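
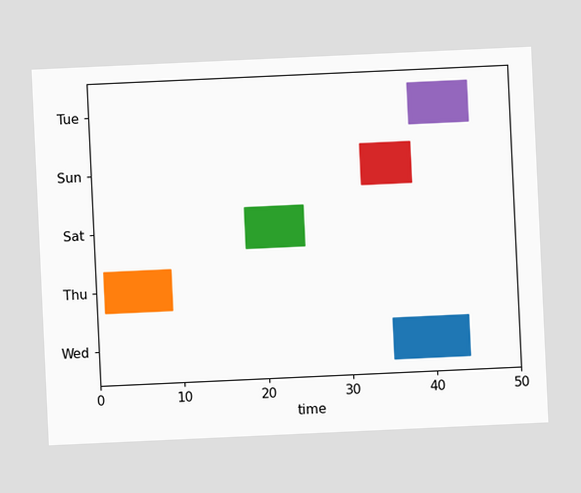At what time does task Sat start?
The chart is tilted about 3° counter-clockwise. The Sat bar begins at t=18.

18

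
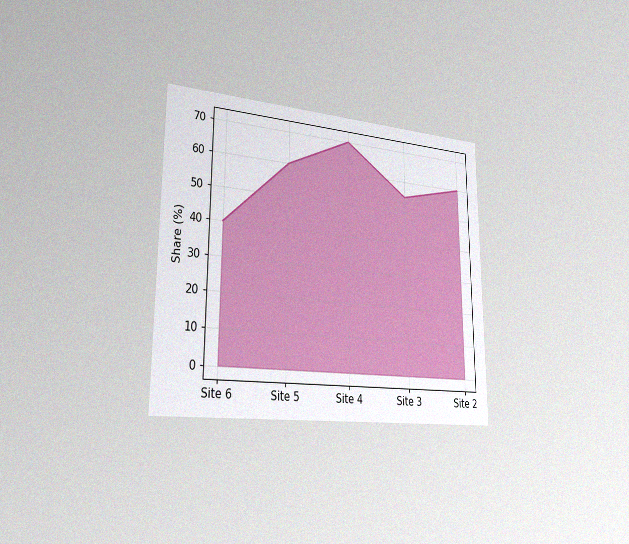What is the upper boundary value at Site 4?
The chart is viewed slightly from the left, with some photo noise. At Site 4 the upper boundary is at 70%.

70%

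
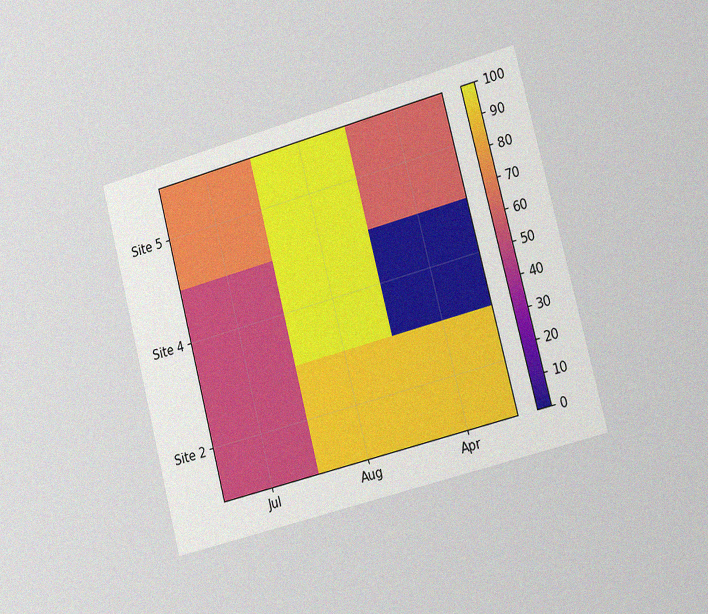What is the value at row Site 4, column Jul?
The chart is tilted about 15° counter-clockwise and viewed slightly from the right, with some photo noise. Matching cell (Site 4, Jul) against the colorbar gives 50.

50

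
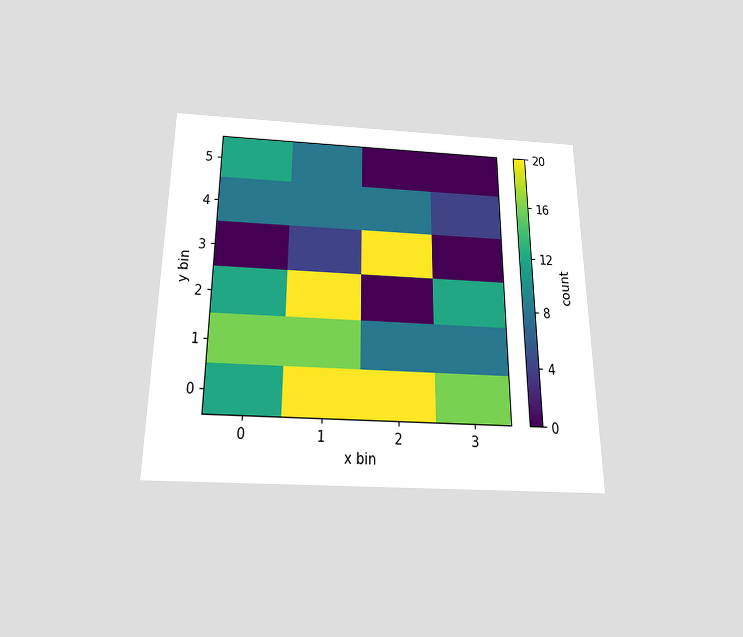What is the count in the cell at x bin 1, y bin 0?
The chart is viewed slightly from below. Matching the cell (1, 0) against the colorbar gives 20.

20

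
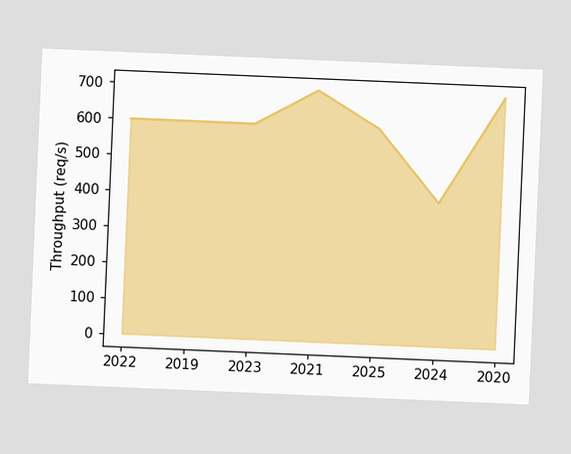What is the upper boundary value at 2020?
700req/s

The chart is tilted about 2° clockwise. At 2020 the upper boundary is at 700req/s.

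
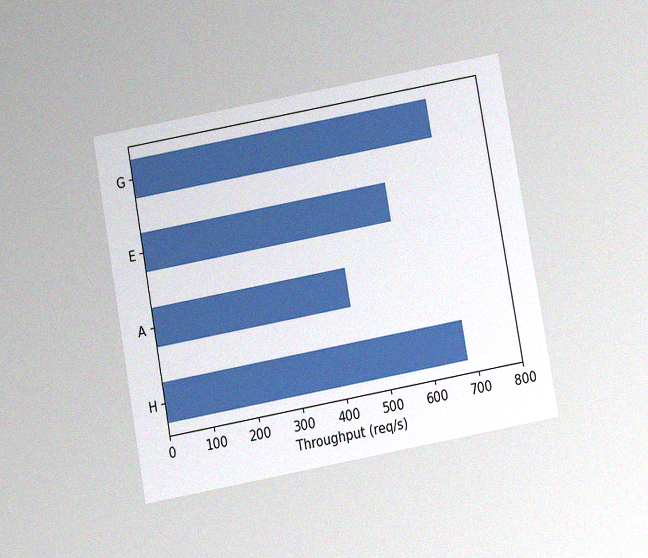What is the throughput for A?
440req/s

The chart is tilted about 10° counter-clockwise and viewed at a slight angle, with some photo noise. Reading along the chart's x-axis, the A bar reaches 440req/s.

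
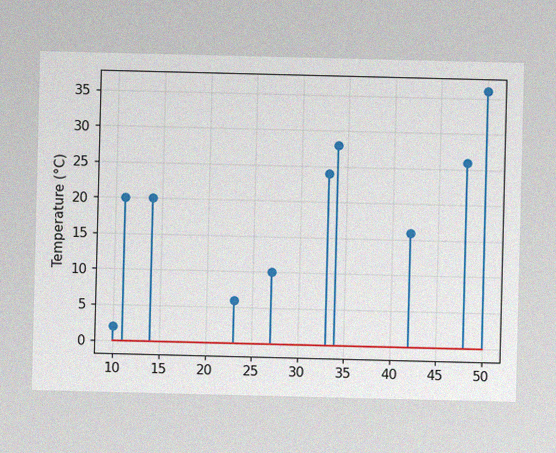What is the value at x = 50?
36°C

The image has some photo noise and uneven lighting. The stem at x=50 reaches 36°C.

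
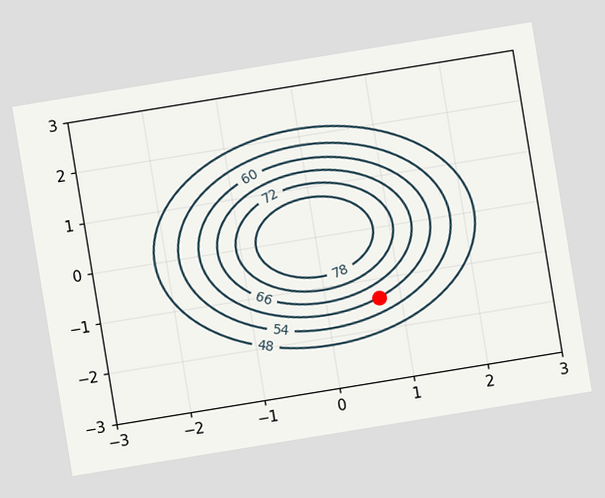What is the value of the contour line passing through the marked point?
60

The chart is tilted about 9° counter-clockwise. The marked point sits on the contour labelled 60.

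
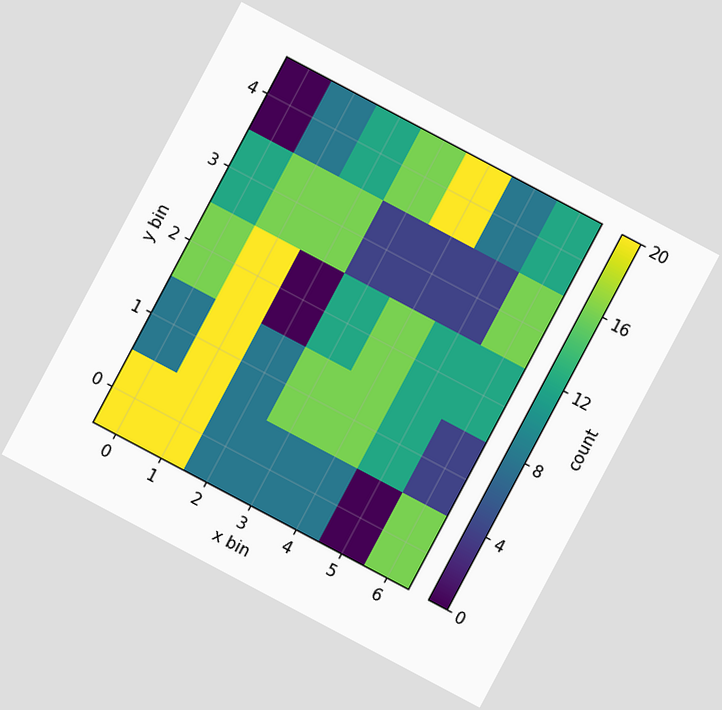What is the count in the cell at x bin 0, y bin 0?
The chart is tilted about 28° clockwise. Matching the cell (0, 0) against the colorbar gives 20.

20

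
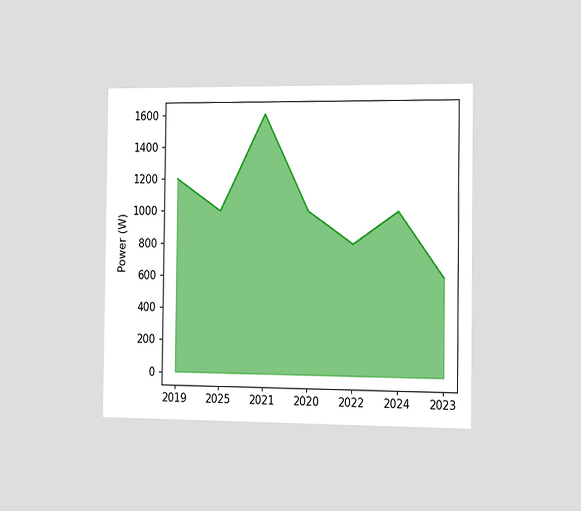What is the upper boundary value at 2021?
1600W

The chart is viewed slightly from the right. At 2021 the upper boundary is at 1600W.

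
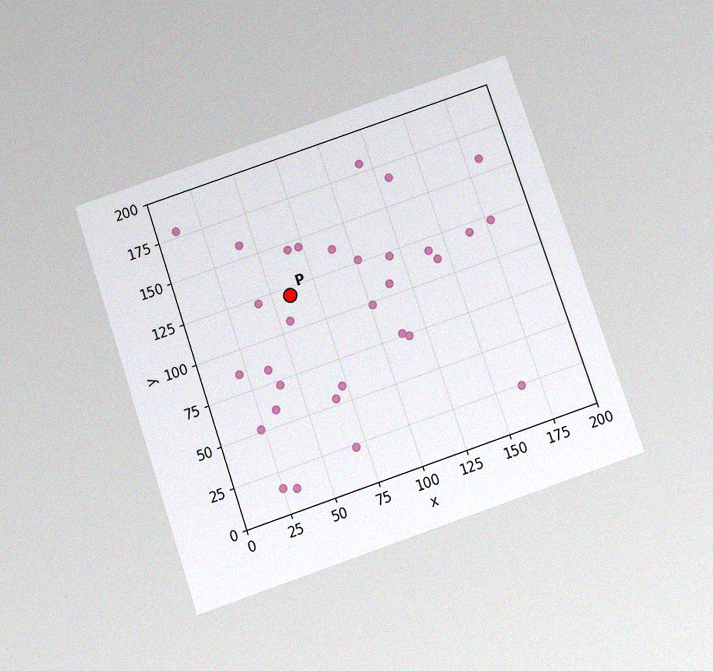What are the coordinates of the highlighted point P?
(60, 120)

The chart is tilted about 19° counter-clockwise and viewed slightly from below, with some photo noise. Following the gridlines from P to each axis, P sits at (60, 120).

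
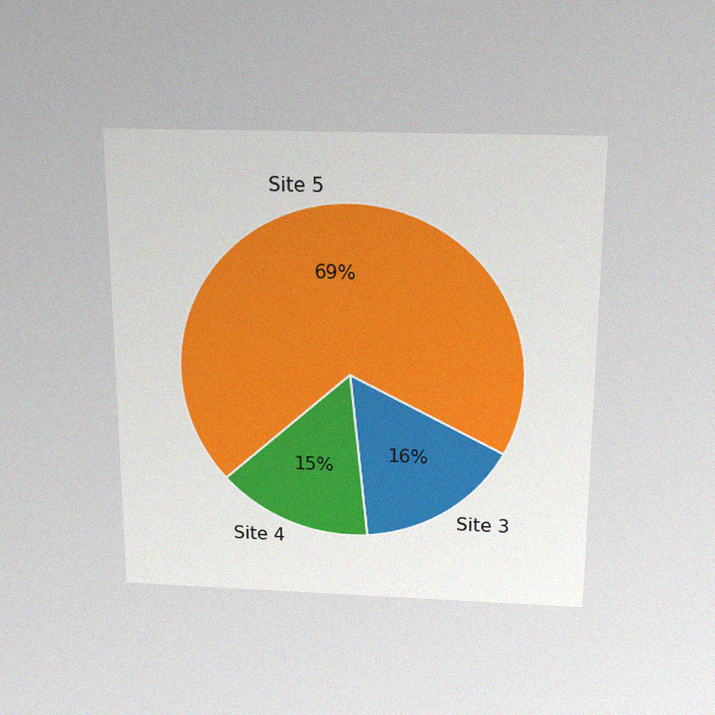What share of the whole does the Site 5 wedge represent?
69%

The chart is viewed slightly from above, with some photo noise. The Site 5 slice takes up 69% of the pie.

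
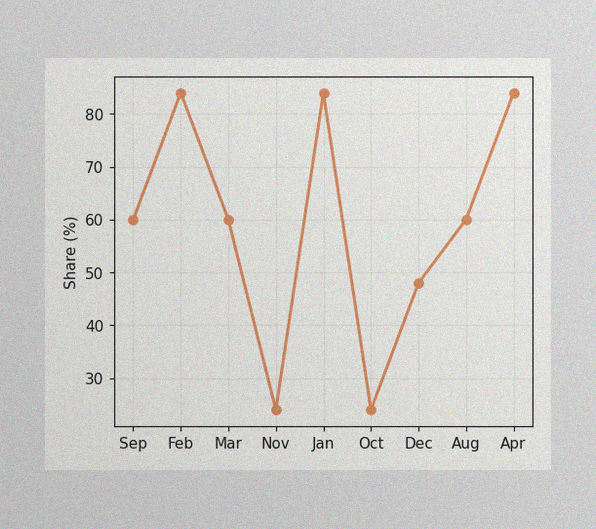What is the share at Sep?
The image has some photo noise and uneven lighting. At Sep, the line is at 60%.

60%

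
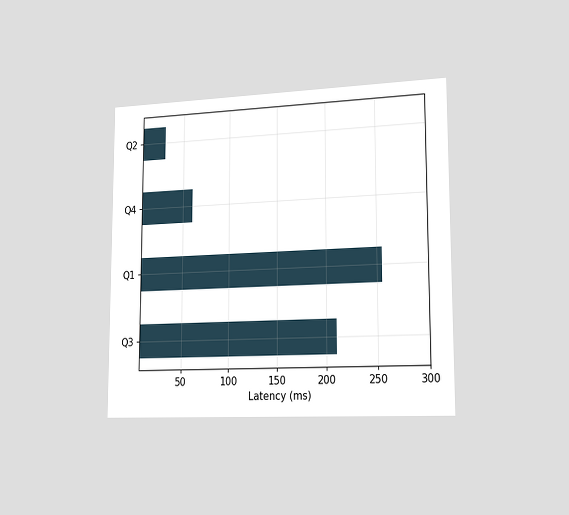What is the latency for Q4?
The chart is viewed slightly from the right. Reading along the chart's x-axis, the Q4 bar reaches 60ms.

60ms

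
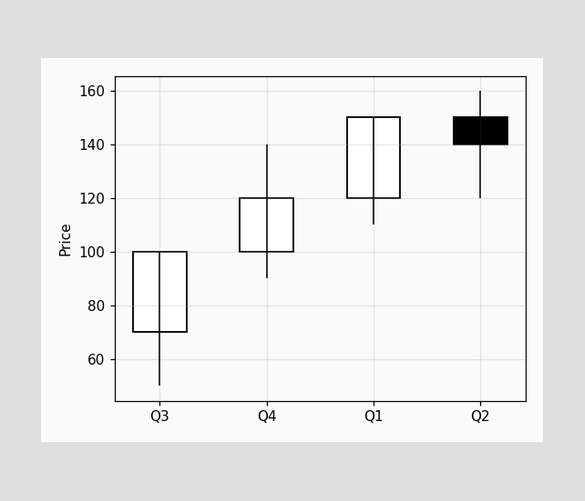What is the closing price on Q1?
The Q1 candle closes at 150.

150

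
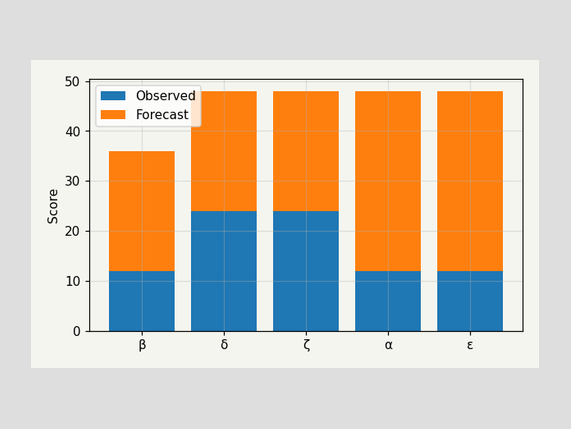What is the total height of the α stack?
48

The α stack's top reaches 48 on the y-axis.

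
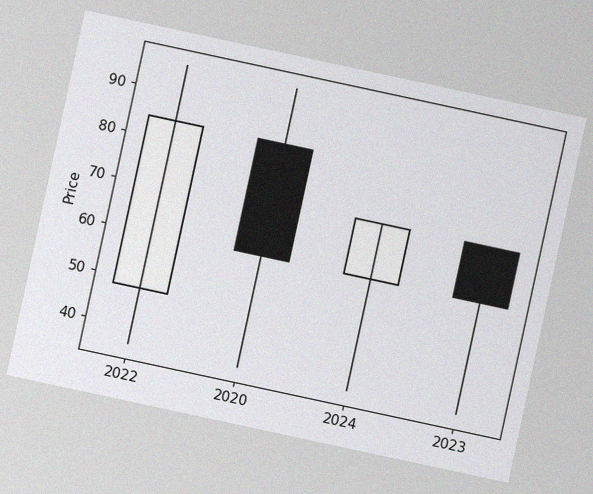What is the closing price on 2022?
84

The chart is tilted about 12° clockwise, with some photo noise. The 2022 candle closes at 84.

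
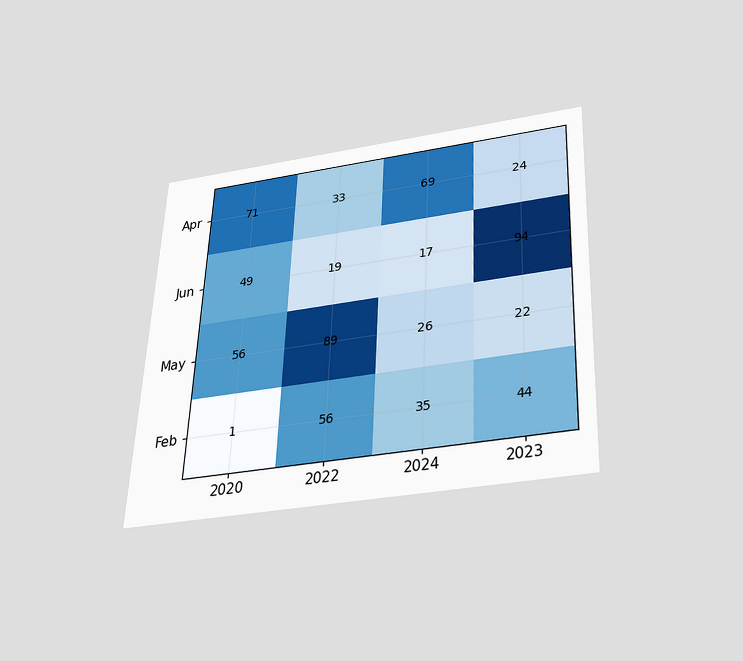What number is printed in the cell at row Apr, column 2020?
71

The chart is tilted about 3° clockwise and viewed slightly from below. The (Apr, 2020) cell reads 71.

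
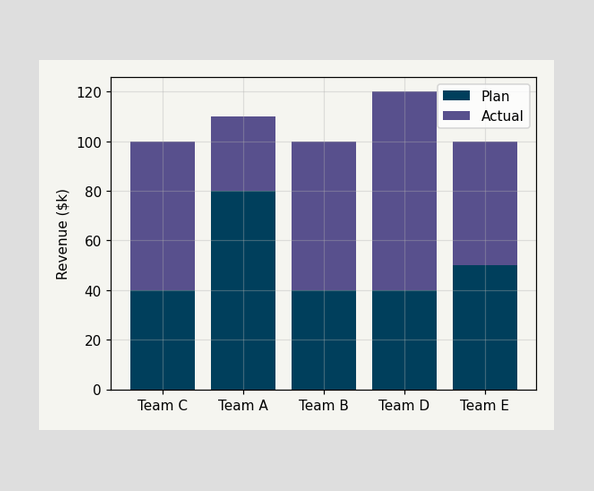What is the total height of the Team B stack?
The Team B stack's top reaches $100k on the y-axis.

$100k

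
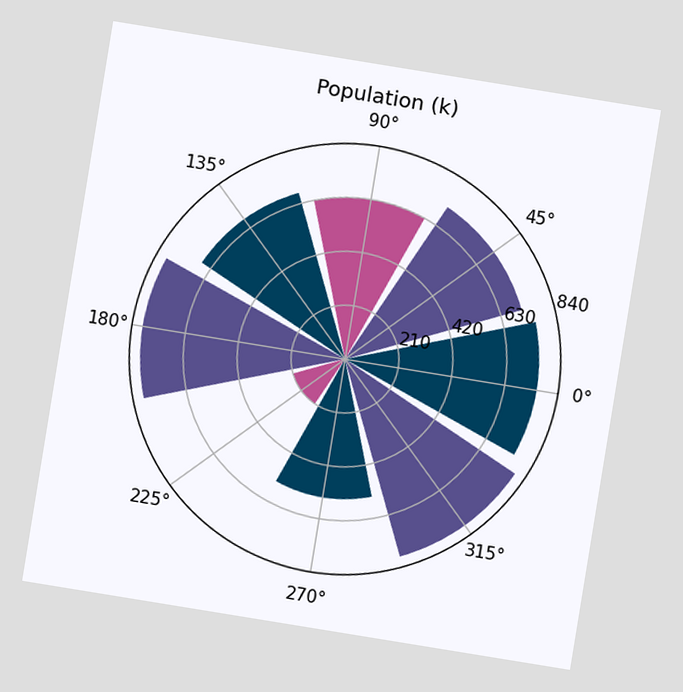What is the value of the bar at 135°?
The chart is tilted about 9° clockwise. The bar at 135° reaches 672k on the radial axis.

672k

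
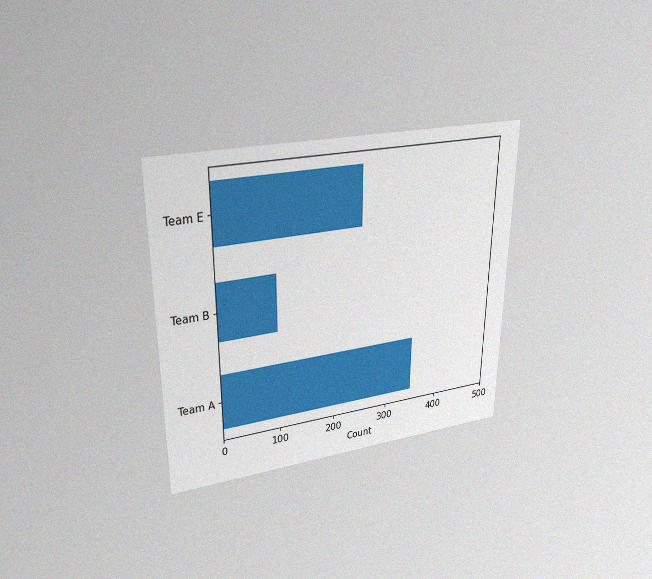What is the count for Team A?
The chart is viewed slightly from above, with some photo noise. Reading along the chart's x-axis, the Team A bar reaches 350.

350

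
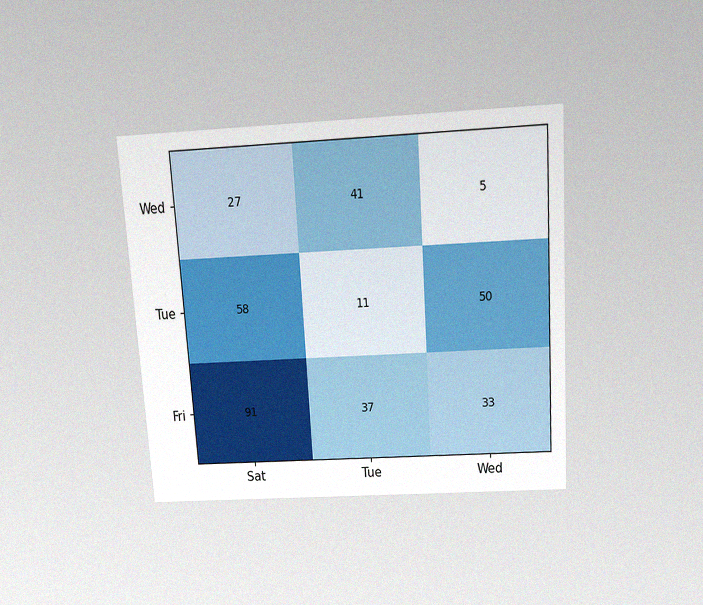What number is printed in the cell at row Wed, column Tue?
The chart is tilted about 4° counter-clockwise and viewed slightly from above, with some photo noise. The (Wed, Tue) cell reads 41.

41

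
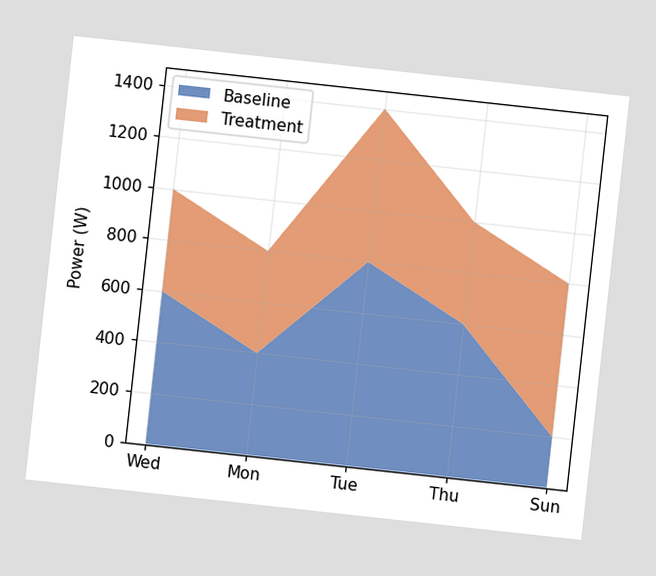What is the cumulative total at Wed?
1000W

The chart is tilted about 6° clockwise. The stacked total at Wed reaches 1000W.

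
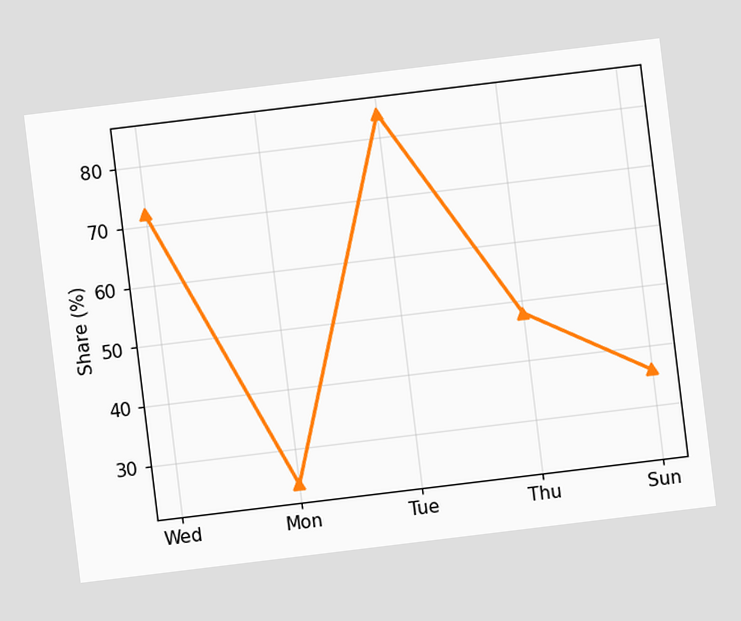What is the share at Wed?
The chart is tilted about 7° counter-clockwise. At Wed, the line is at 72%.

72%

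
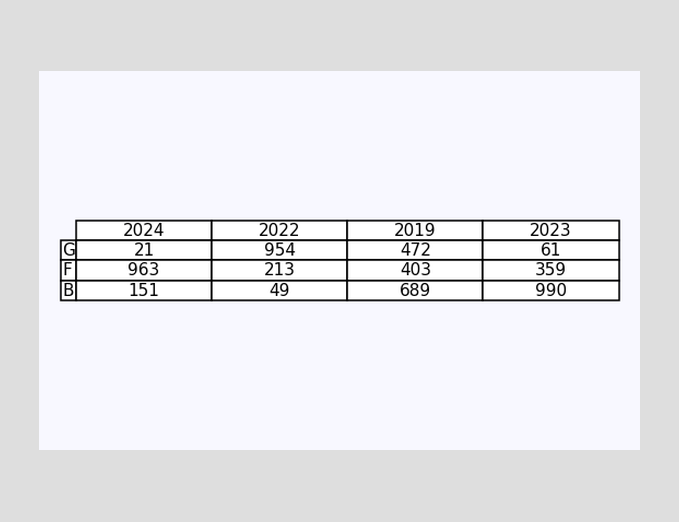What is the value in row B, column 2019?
The (B, 2019) cell reads 689.

689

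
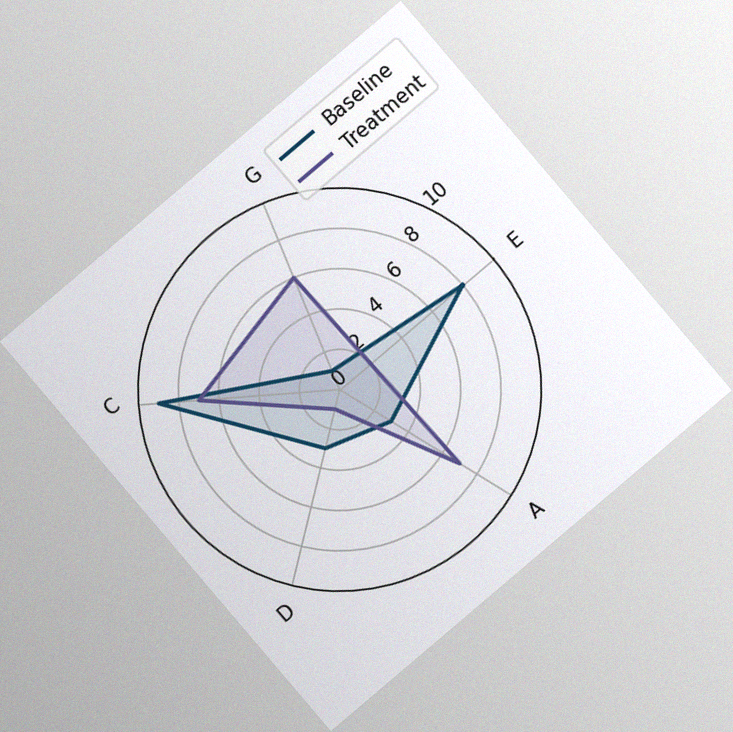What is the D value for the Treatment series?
1

The chart is tilted about 40° counter-clockwise, with some photo noise. On the D axis, Treatment reaches 1.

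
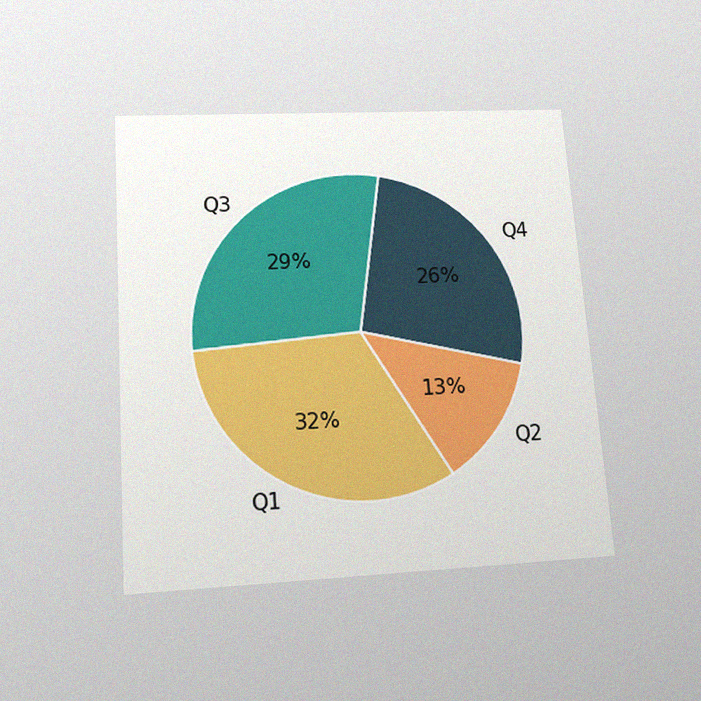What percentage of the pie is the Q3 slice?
The chart is tilted about 4° counter-clockwise and viewed slightly from below, with some photo noise. The Q3 slice takes up 29% of the pie.

29%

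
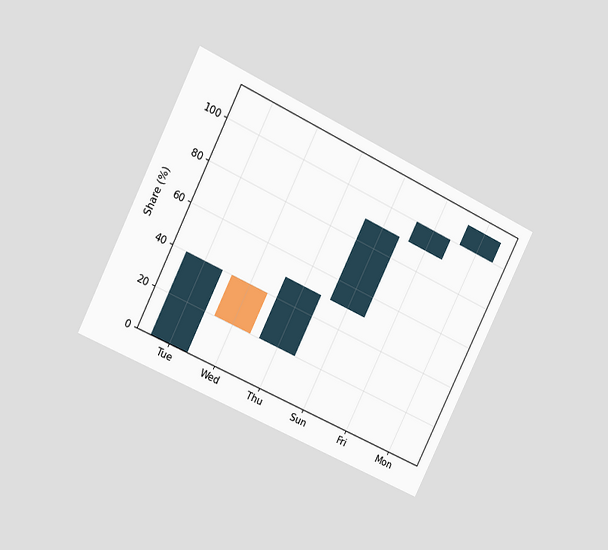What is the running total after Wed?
The chart is tilted about 26° clockwise and viewed at a slight angle. After Wed the running total reaches 20%.

20%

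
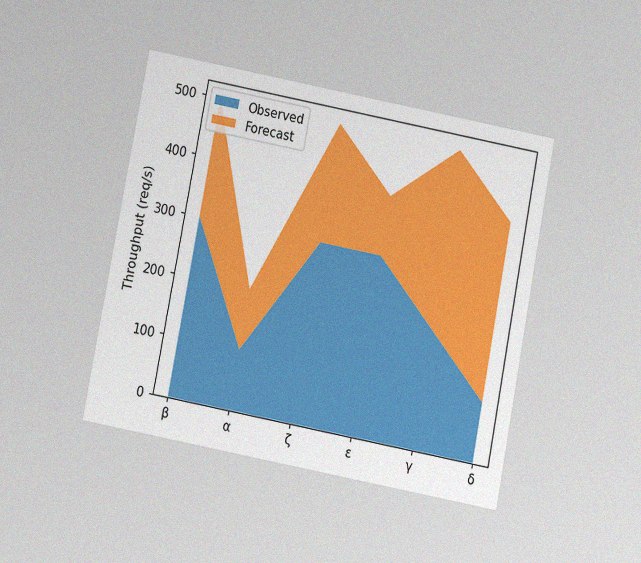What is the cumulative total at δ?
400req/s

The chart is tilted about 11° clockwise and viewed slightly from below, with some photo noise. The stacked total at δ reaches 400req/s.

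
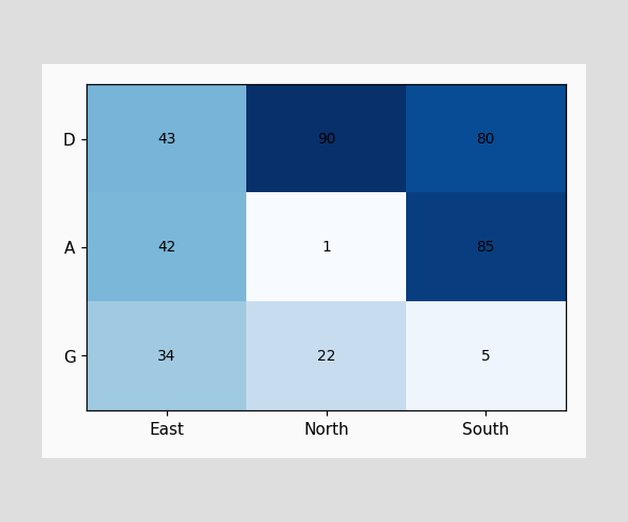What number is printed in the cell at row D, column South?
The (D, South) cell reads 80.

80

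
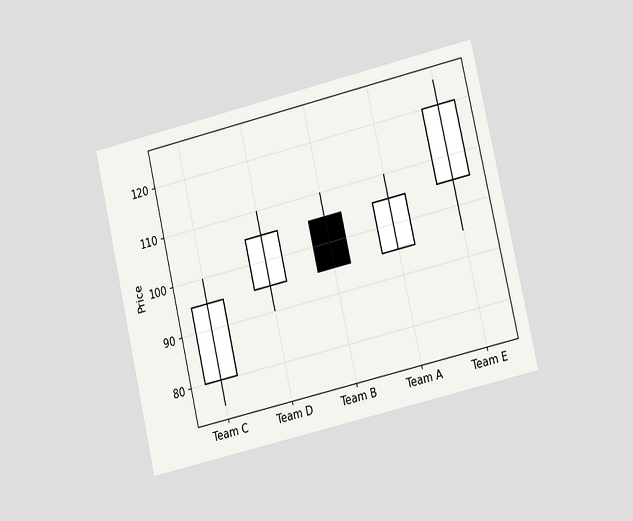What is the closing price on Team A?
The chart is tilted about 13° counter-clockwise and viewed at a slight angle. The Team A candle closes at 105.

105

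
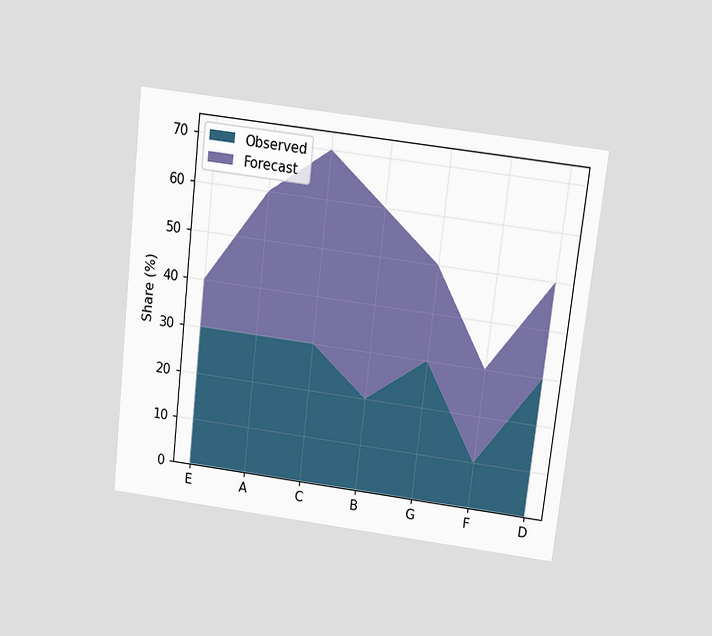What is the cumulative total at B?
The chart is tilted about 6° clockwise and viewed slightly from above. The stacked total at B reaches 60%.

60%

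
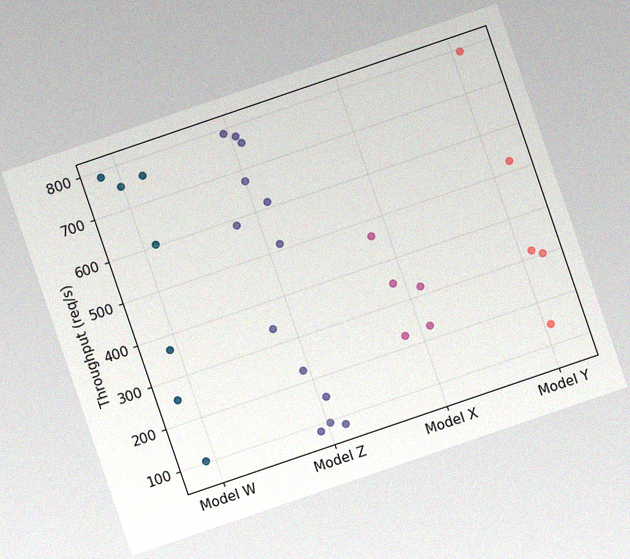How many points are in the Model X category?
The chart is tilted about 19° counter-clockwise, with some photo noise. Counting the markers in the Model X column gives 5.

5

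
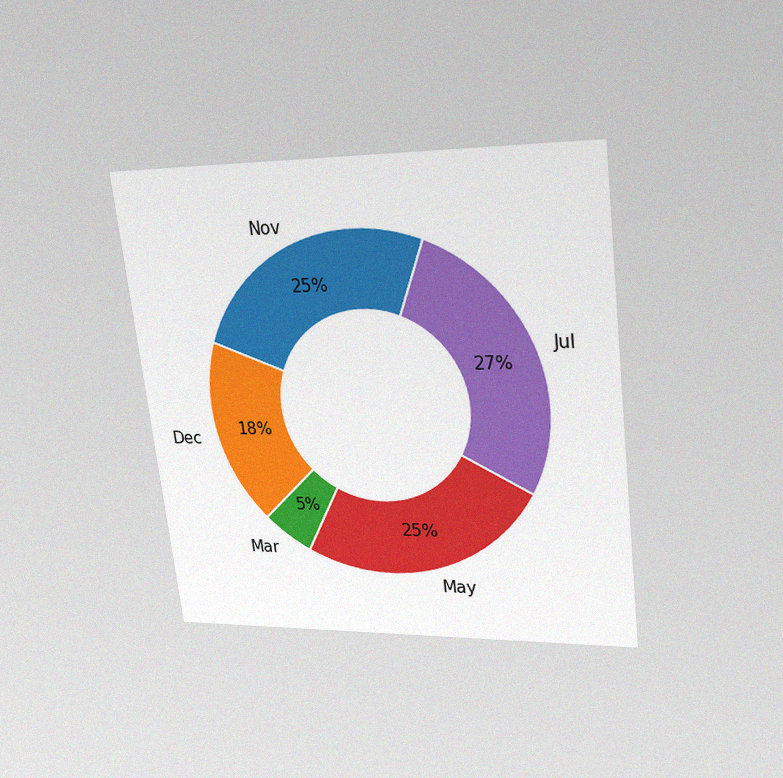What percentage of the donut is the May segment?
25%

The chart is tilted about 7° counter-clockwise and viewed at a slight angle, with some photo noise. The May segment takes up 25% of the ring.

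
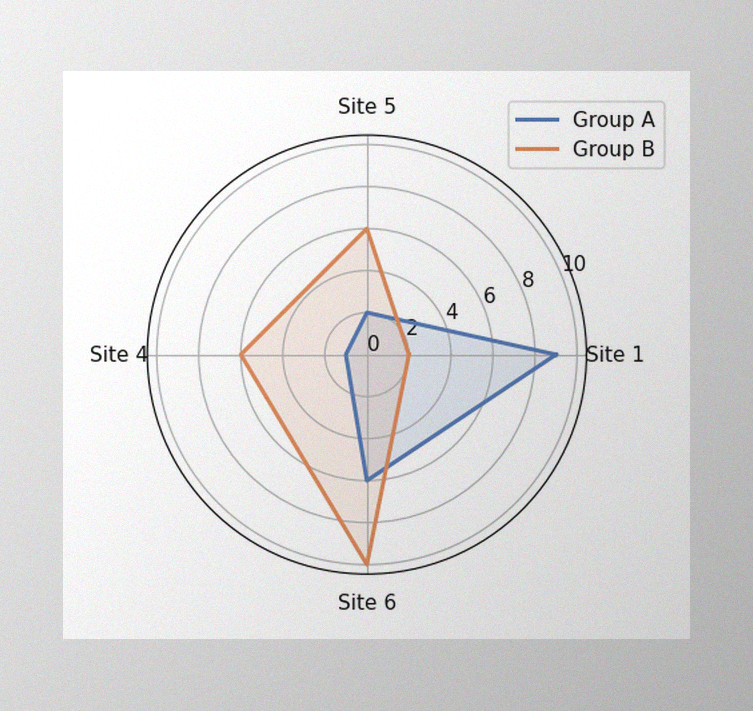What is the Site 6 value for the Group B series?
10

The image has some photo noise and uneven lighting. On the Site 6 axis, Group B reaches 10.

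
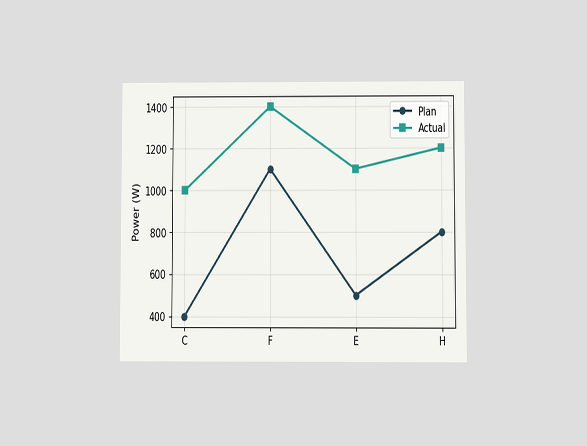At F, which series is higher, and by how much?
The chart is viewed at a slight angle. At F, Actual sits above the other line by 300W.

Actual, by 300W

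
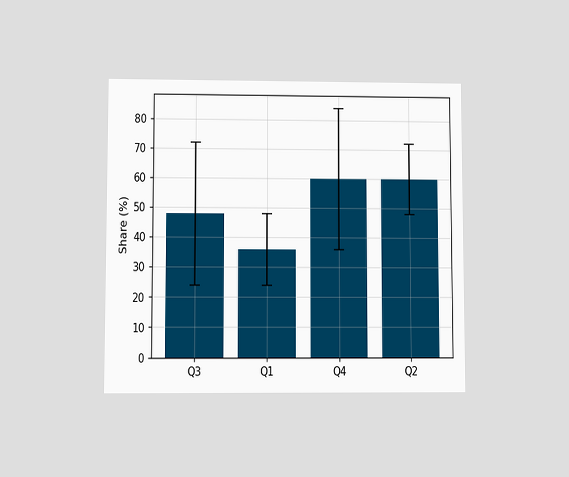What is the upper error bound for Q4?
The chart is viewed at a slight angle. The Q4 bar's upper whisker reaches 84%.

84%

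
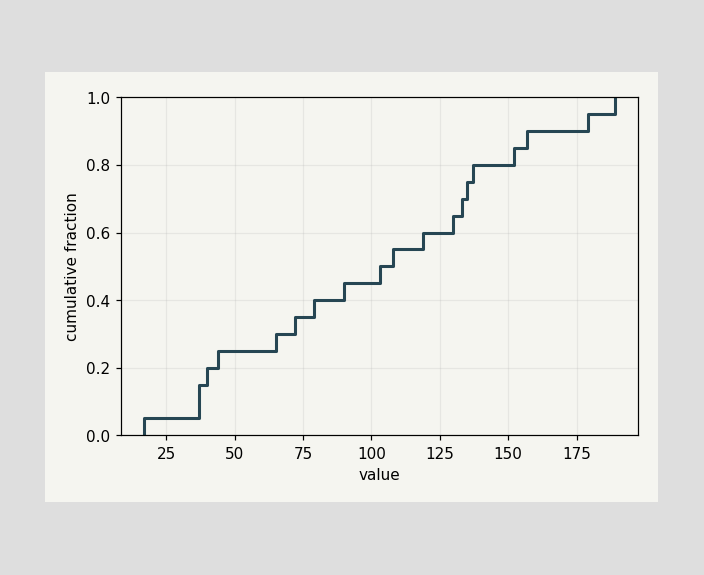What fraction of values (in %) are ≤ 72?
35%

At x=72 the ECDF step is at 35%.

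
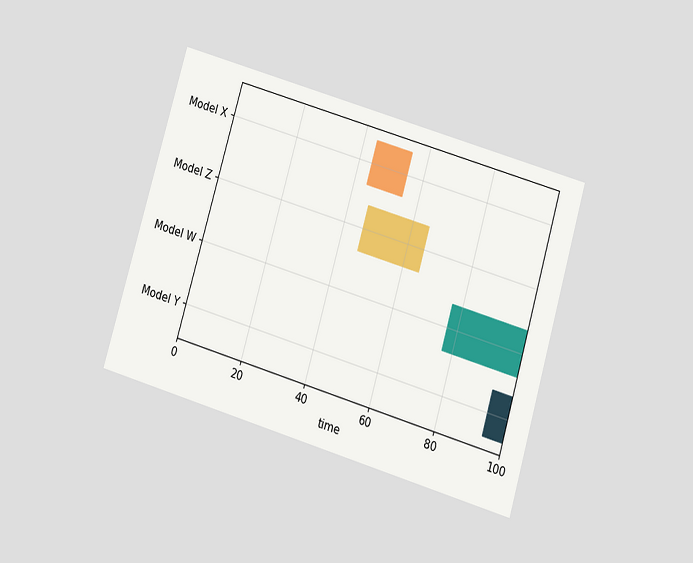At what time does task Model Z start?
46

The chart is tilted about 17° clockwise and viewed slightly from below. The Model Z bar begins at t=46.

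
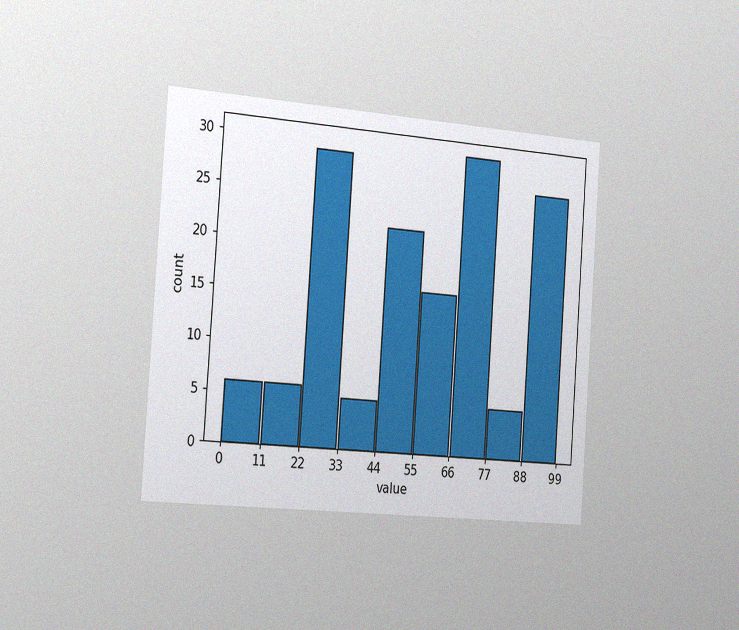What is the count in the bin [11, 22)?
6

The chart is tilted about 4° clockwise and viewed slightly from the left, with some photo noise. The [11, 22) bin has height 6.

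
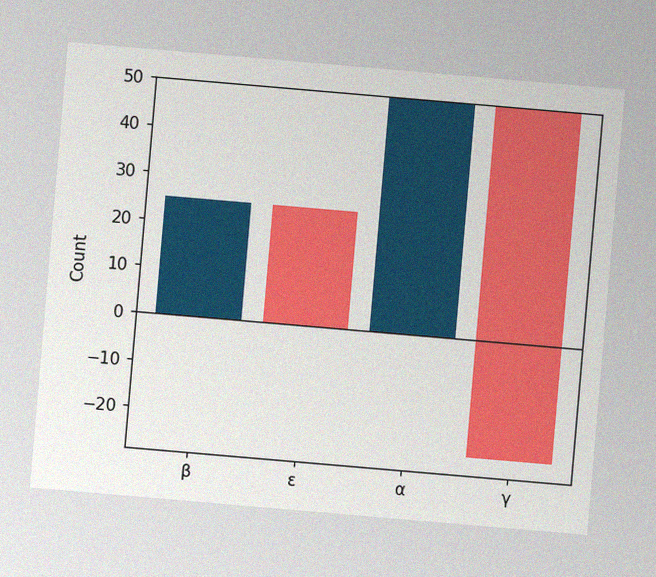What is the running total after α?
The chart is tilted about 5° clockwise, with some photo noise. After α the running total reaches 50.

50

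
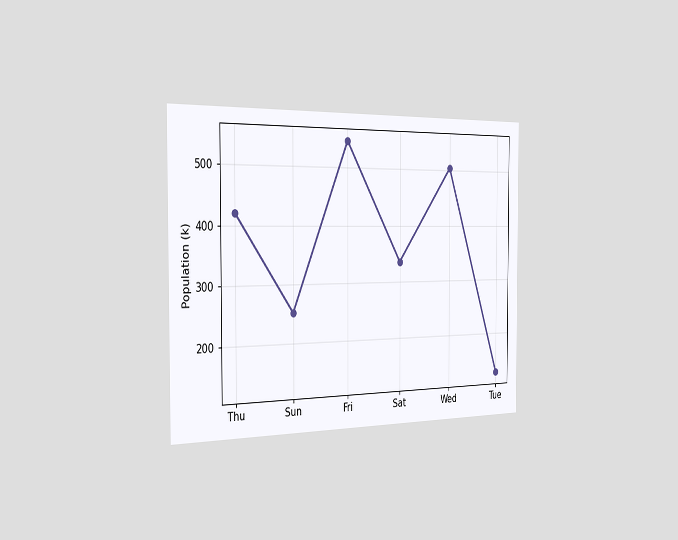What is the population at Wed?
The chart is viewed slightly from the left. At Wed, the line is at 504k.

504k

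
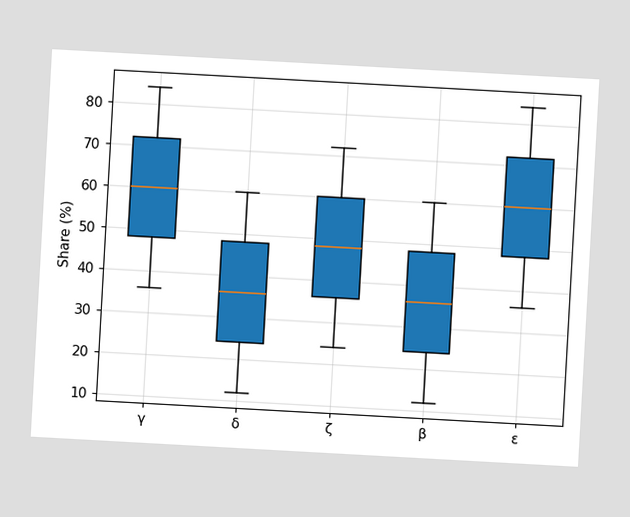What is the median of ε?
60%

The chart is tilted about 3° clockwise. The median line in the ε box sits at 60%.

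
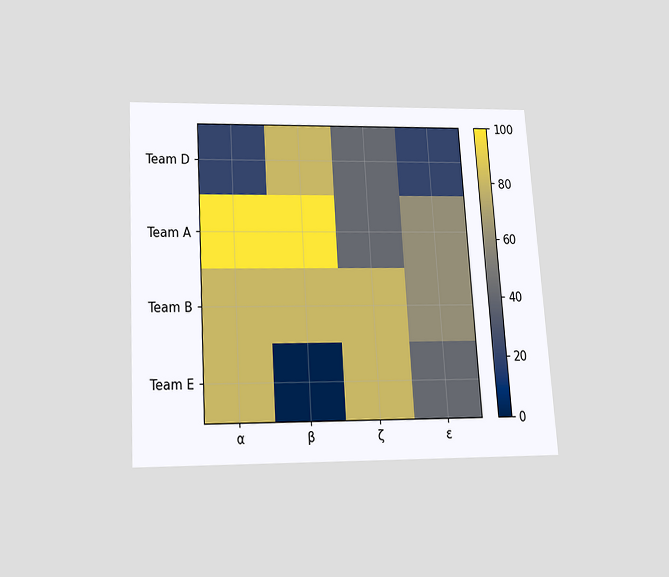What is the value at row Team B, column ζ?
80

The chart is tilted about 4° counter-clockwise and viewed slightly from below. Matching cell (Team B, ζ) against the colorbar gives 80.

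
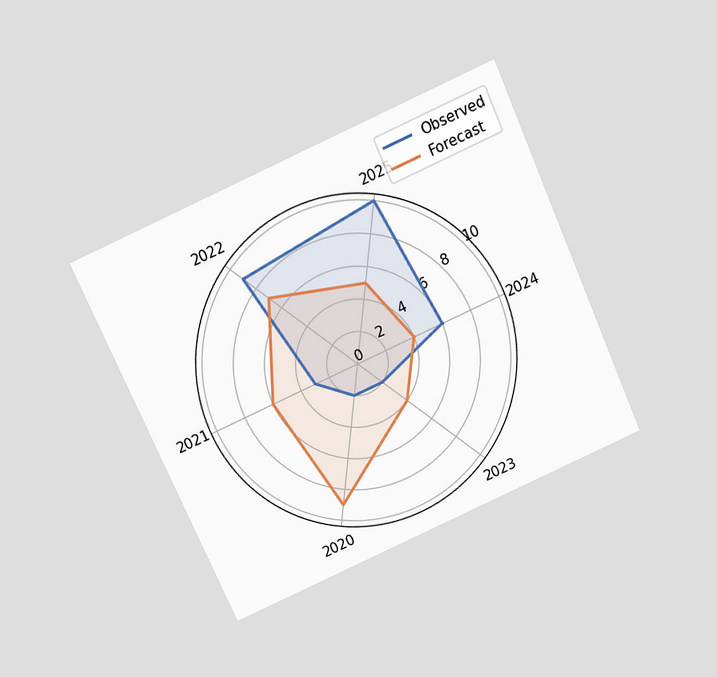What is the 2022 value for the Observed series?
9

The chart is tilted about 24° counter-clockwise and viewed slightly from above. On the 2022 axis, Observed reaches 9.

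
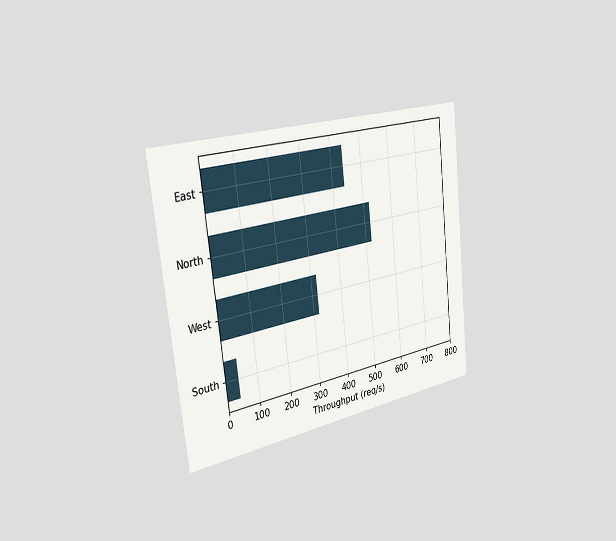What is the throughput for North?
The chart is tilted about 6° counter-clockwise and viewed slightly from the left. Reading along the chart's x-axis, the North bar reaches 520req/s.

520req/s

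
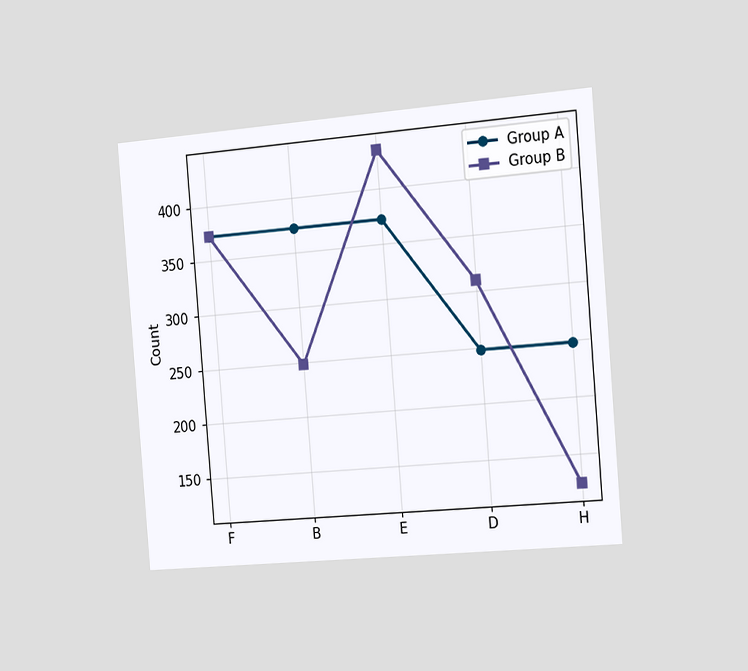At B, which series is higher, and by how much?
The chart is tilted about 5° counter-clockwise and viewed slightly from the right. At B, Group A sits above the other line by 124.

Group A, by 124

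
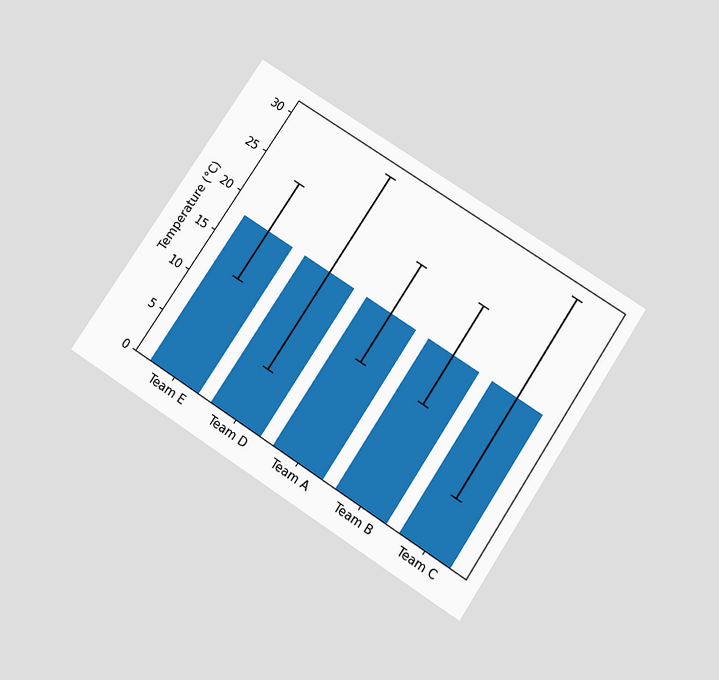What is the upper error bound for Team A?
The chart is tilted about 33° clockwise and viewed slightly from below. The Team A bar's upper whisker reaches 24°C.

24°C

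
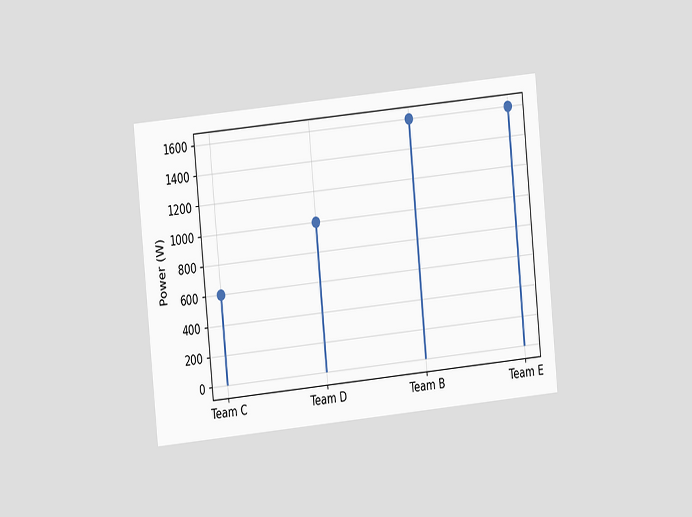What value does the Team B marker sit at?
The chart is tilted about 6° counter-clockwise and viewed at a slight angle. The Team B marker sits at 1600W.

1600W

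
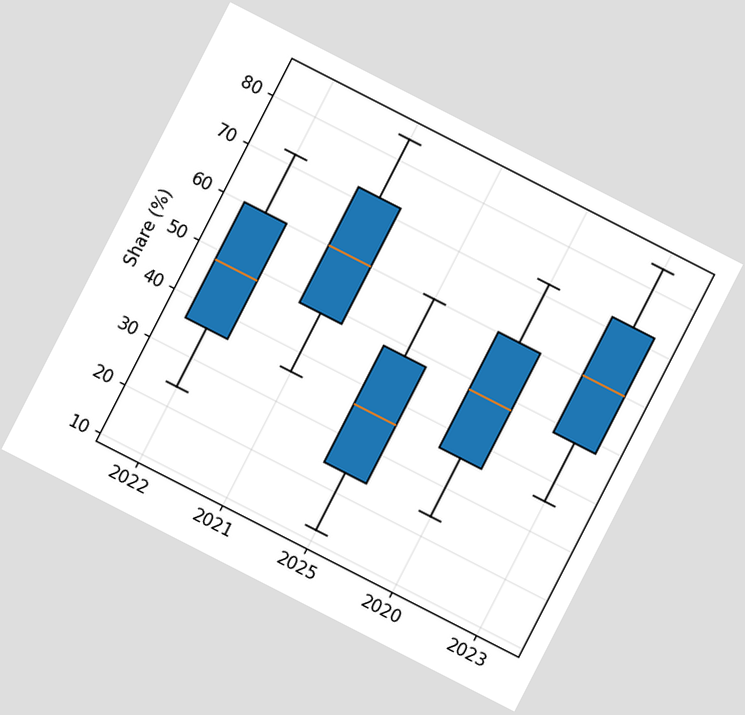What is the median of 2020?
The chart is tilted about 27° clockwise. The median line in the 2020 box sits at 48%.

48%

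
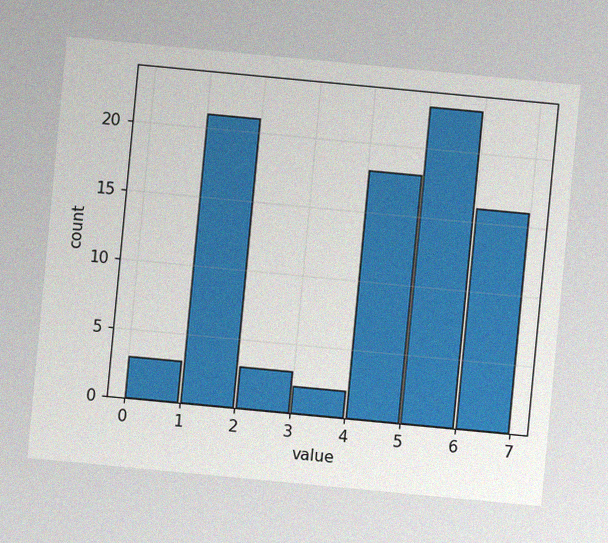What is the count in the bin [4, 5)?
The chart is tilted about 5° clockwise, with some photo noise. The [4, 5) bin has height 18.

18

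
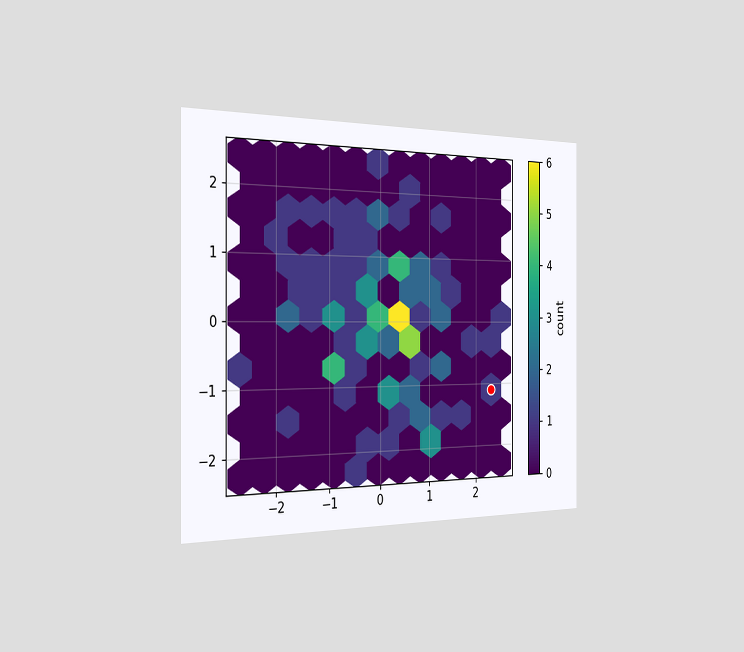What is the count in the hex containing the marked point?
1

The chart is viewed slightly from the left. The marked hex reads 1 on the colorbar.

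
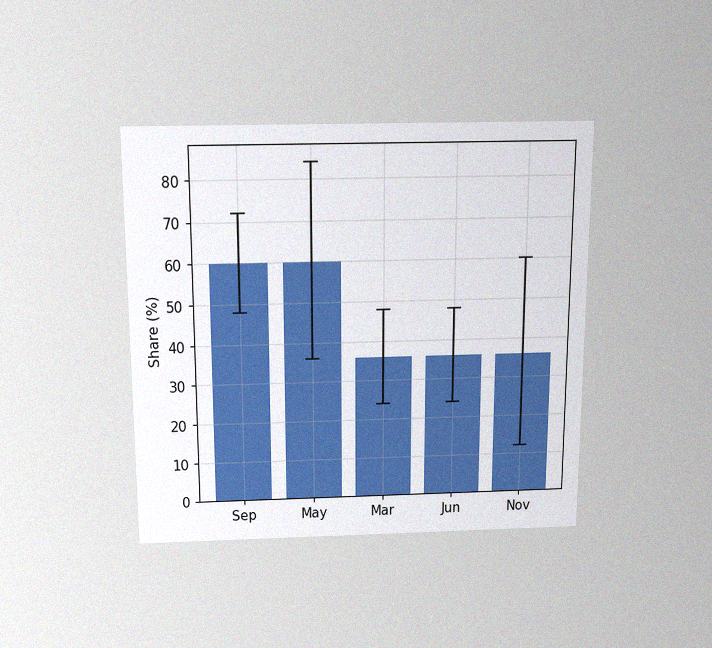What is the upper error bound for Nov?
The chart is viewed slightly from above, with some photo noise. The Nov bar's upper whisker reaches 60%.

60%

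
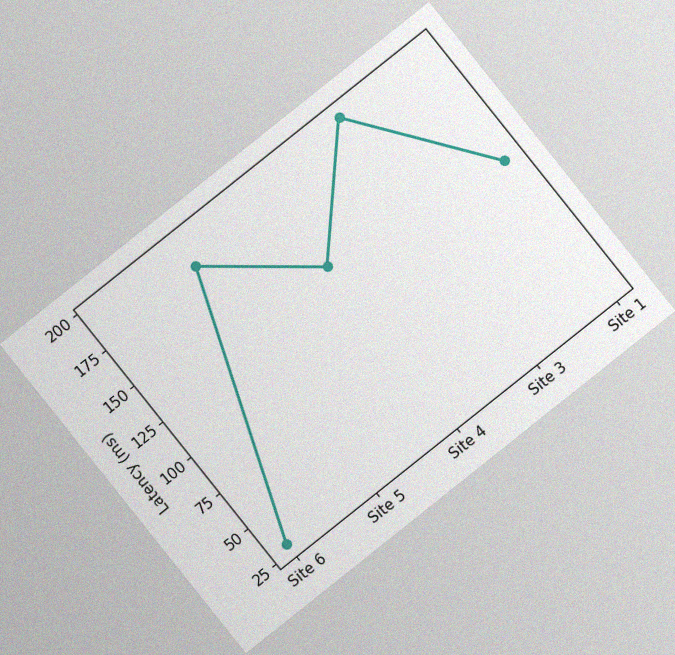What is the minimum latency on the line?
30ms

The chart is tilted about 39° counter-clockwise, with some photo noise. The lowest point is at Site 6, and reading across to the y-axis gives 30ms.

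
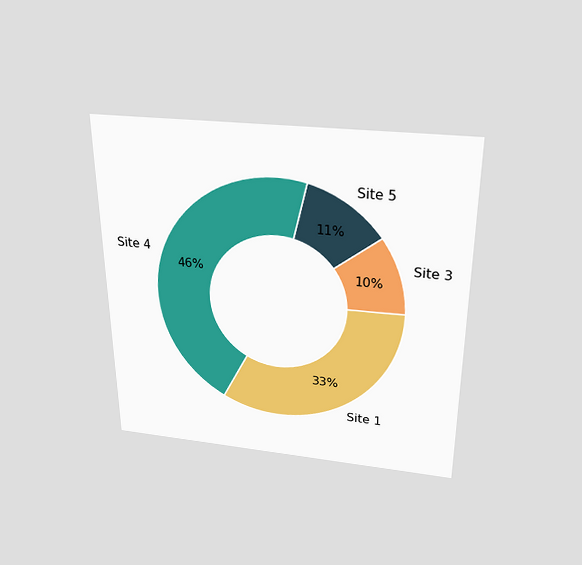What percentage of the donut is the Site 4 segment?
The chart is viewed slightly from above. The Site 4 segment takes up 46% of the ring.

46%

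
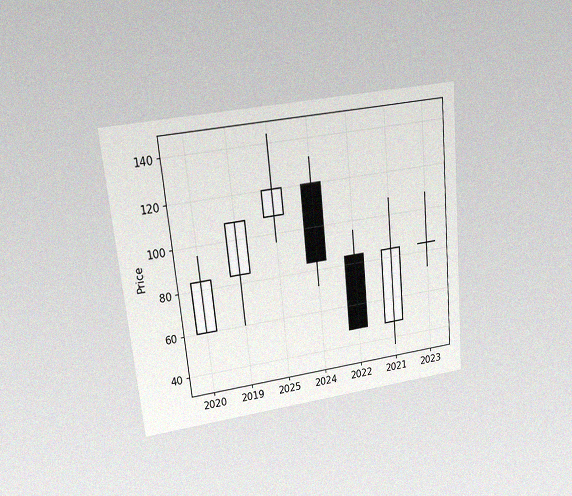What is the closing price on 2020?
The chart is tilted about 6° counter-clockwise and viewed at a slight angle, with some photo noise. The 2020 candle closes at 84.

84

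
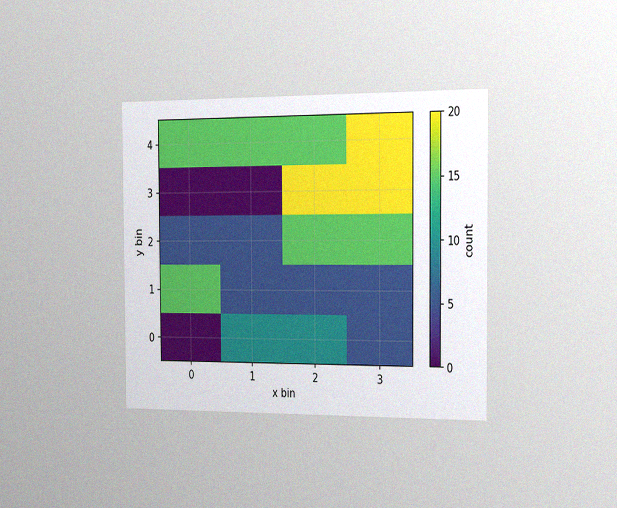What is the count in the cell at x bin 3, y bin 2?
The chart is viewed slightly from the right, with some photo noise. Matching the cell (3, 2) against the colorbar gives 15.

15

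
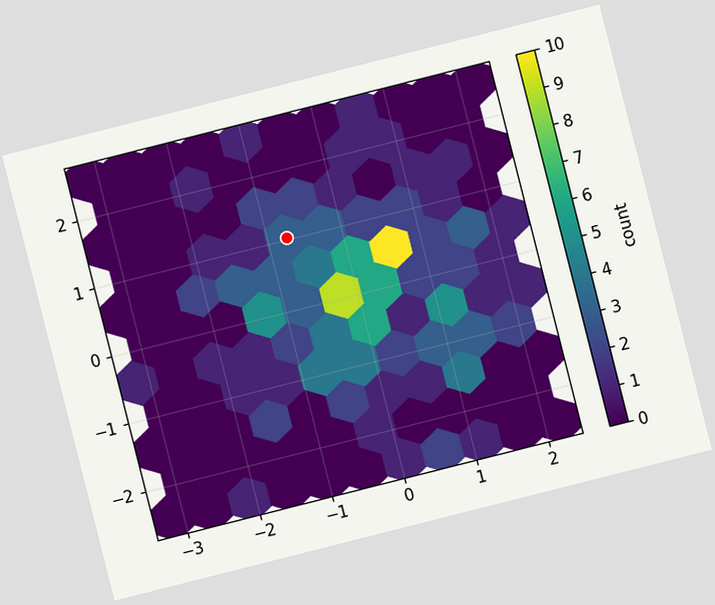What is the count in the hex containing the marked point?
3

The chart is tilted about 14° counter-clockwise. The marked hex reads 3 on the colorbar.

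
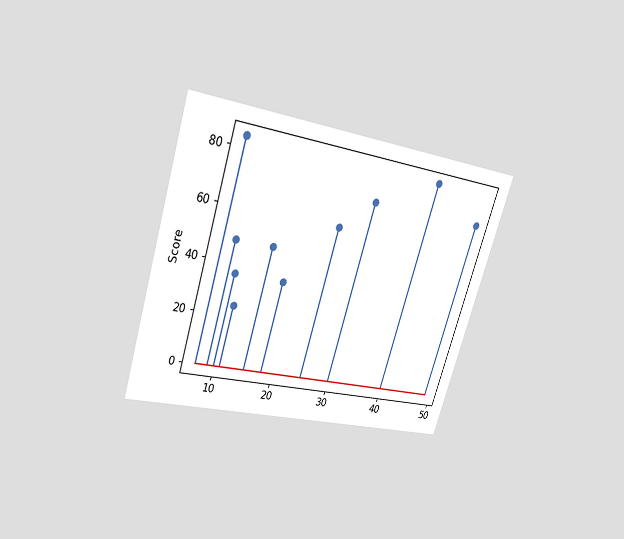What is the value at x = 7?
84

The chart is tilted about 17° clockwise and viewed slightly from above. The stem at x=7 reaches 84.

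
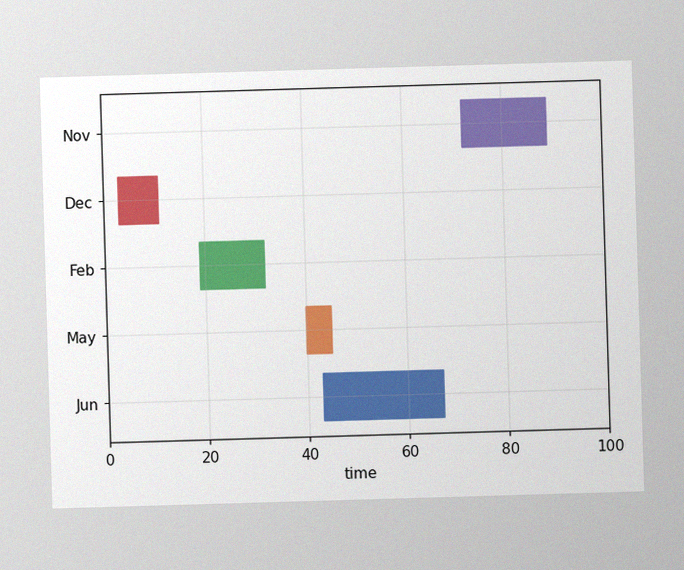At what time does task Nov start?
72

The image has some photo noise and uneven lighting. The Nov bar begins at t=72.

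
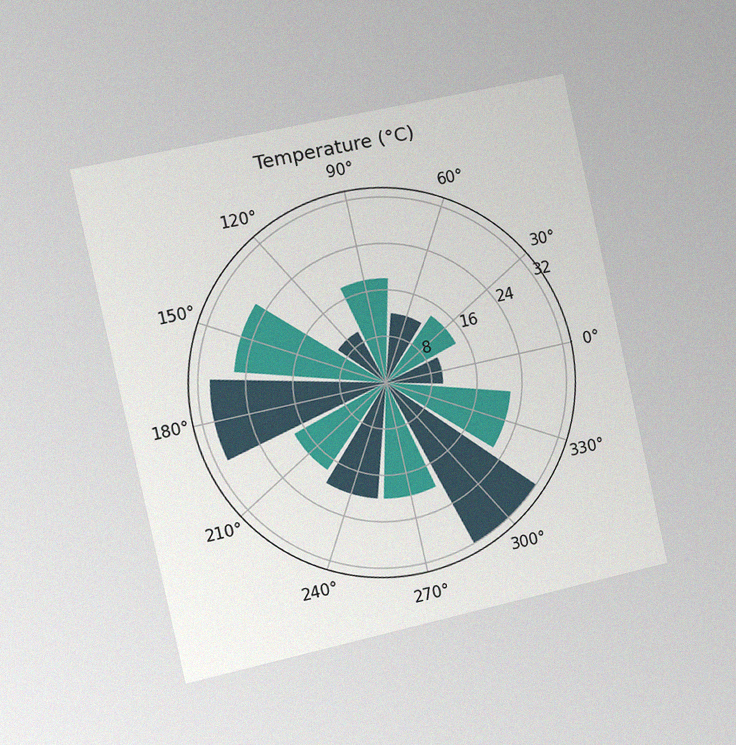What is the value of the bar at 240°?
The chart is tilted about 12° counter-clockwise and viewed slightly from the left, with some photo noise. The bar at 240° reaches 20°C on the radial axis.

20°C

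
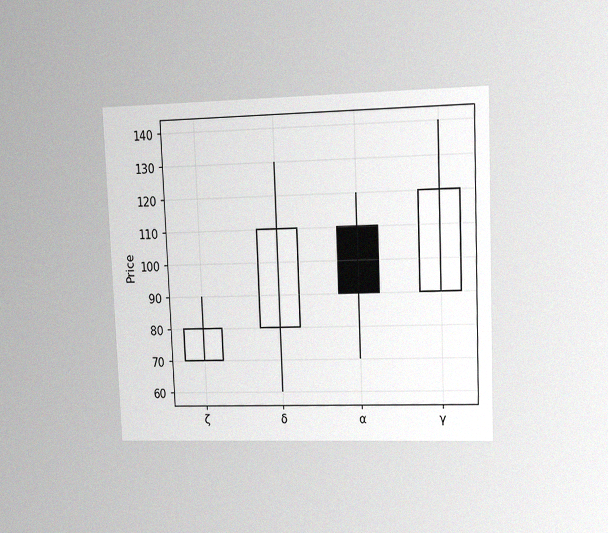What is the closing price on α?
90

The chart is tilted about 2° counter-clockwise and viewed at a slight angle, with some photo noise. The α candle closes at 90.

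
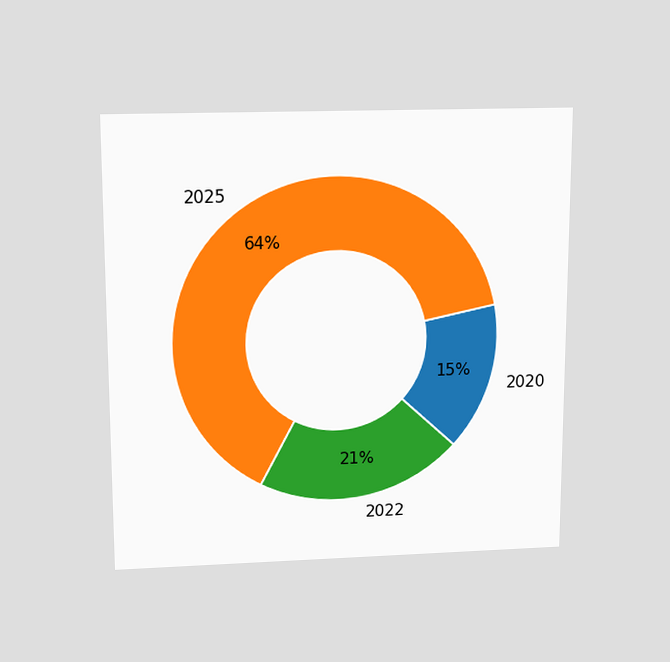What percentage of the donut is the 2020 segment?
The chart is viewed slightly from above. The 2020 segment takes up 15% of the ring.

15%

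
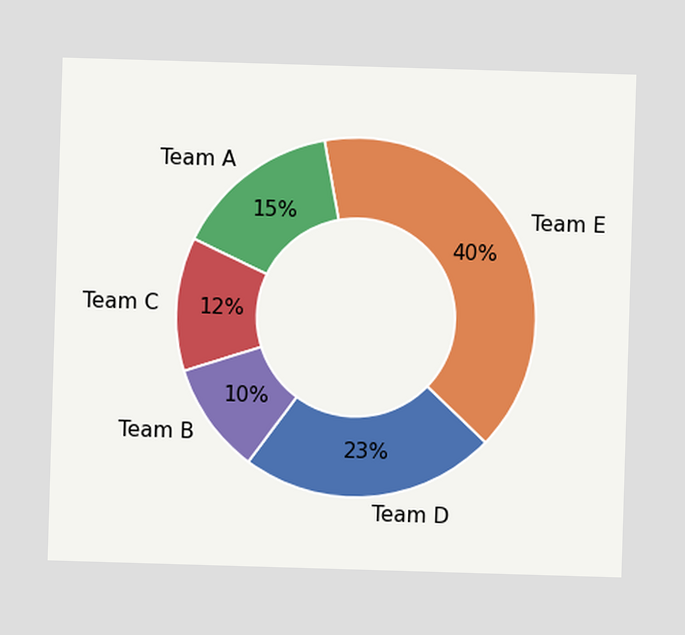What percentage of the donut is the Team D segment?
The Team D segment takes up 23% of the ring.

23%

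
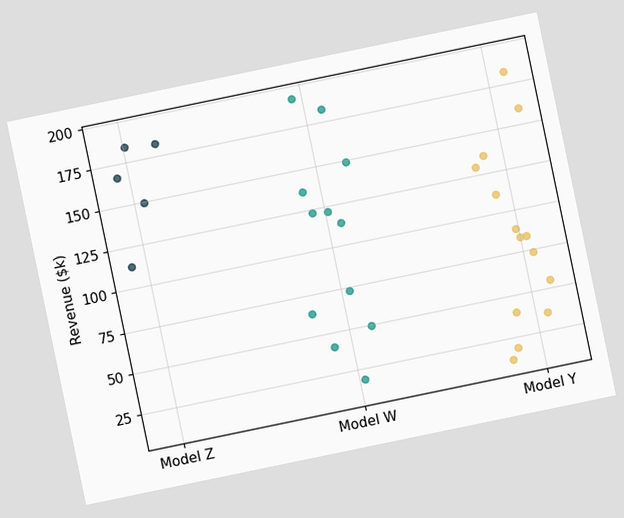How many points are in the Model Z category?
The chart is tilted about 12° counter-clockwise. Counting the markers in the Model Z column gives 5.

5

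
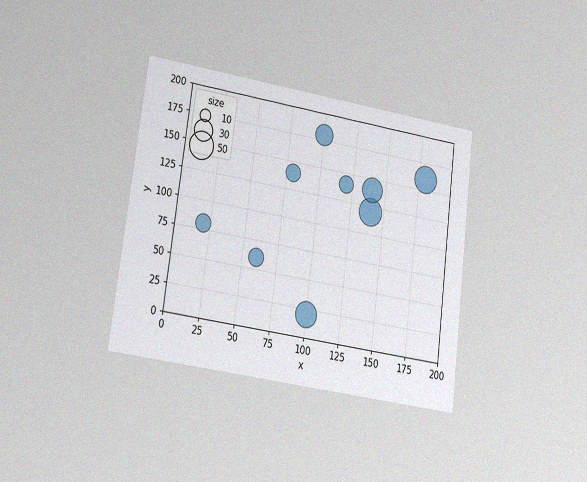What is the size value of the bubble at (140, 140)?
The chart is tilted about 7° clockwise and viewed at a slight angle, with some photo noise. Matching the bubble at (140, 140) against the size legend gives 40.

40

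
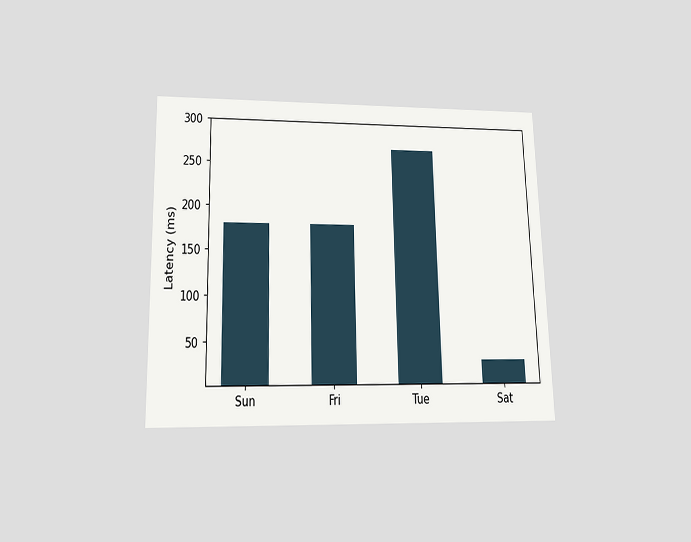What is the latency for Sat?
30ms

The chart is viewed slightly from below. Reading along the chart's y-axis, the Sat bar reaches 30ms.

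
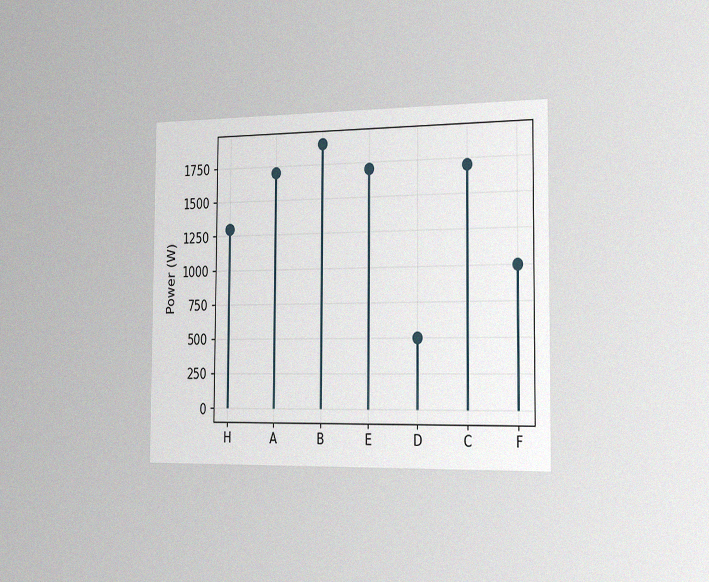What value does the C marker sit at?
The chart is viewed slightly from the right, with some photo noise. The C marker sits at 1700W.

1700W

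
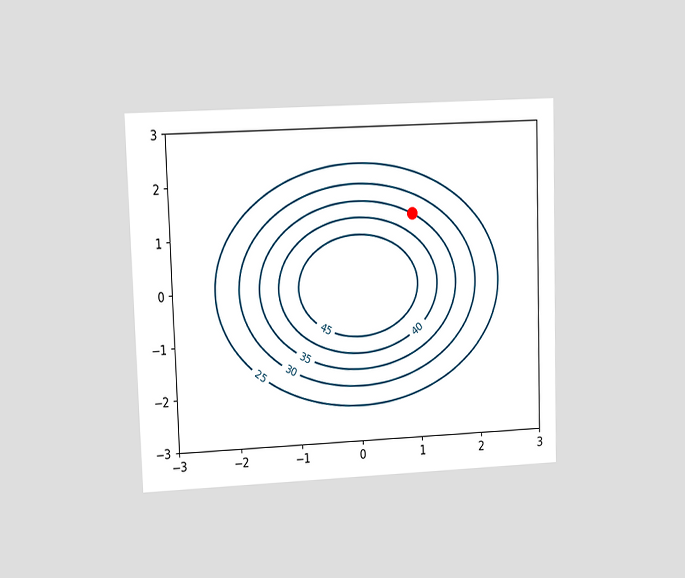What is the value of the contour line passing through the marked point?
35

The chart is viewed at a slight angle. The marked point sits on the contour labelled 35.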